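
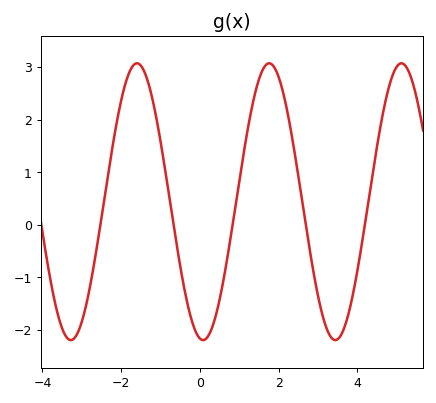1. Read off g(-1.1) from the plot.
2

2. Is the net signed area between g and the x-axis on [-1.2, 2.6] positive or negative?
positive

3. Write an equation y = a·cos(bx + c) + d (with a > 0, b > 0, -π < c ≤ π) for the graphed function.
y = 2.63cos(1.9x + 3) + 0.44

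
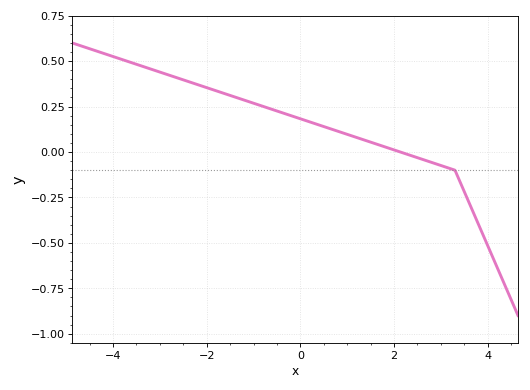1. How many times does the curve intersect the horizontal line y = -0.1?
1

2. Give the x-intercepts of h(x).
2.2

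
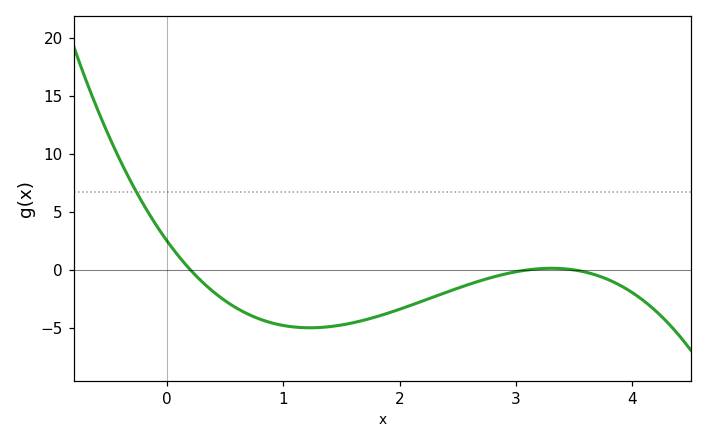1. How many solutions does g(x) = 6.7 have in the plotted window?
1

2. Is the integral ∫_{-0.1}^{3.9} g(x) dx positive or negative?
negative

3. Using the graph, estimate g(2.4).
-2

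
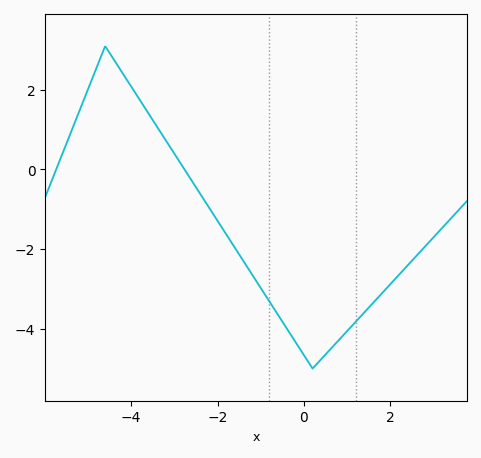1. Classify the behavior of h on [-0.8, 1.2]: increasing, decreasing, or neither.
neither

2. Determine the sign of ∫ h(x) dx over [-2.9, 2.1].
negative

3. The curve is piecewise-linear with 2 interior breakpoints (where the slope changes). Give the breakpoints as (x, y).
(-4.6, 3.1); (0.2, -5)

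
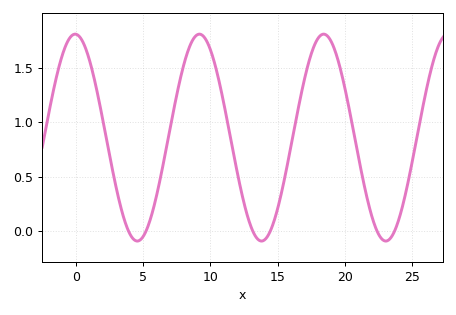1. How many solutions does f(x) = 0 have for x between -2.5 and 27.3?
6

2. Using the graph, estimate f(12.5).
0.258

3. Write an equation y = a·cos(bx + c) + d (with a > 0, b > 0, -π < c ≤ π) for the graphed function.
y = 0.95cos(0.68x + 0.04) + 0.86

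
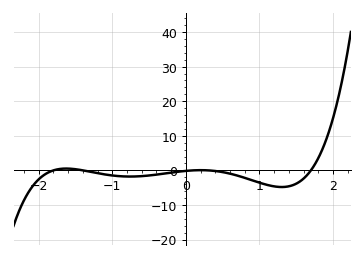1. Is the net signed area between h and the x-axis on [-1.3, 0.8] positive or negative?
negative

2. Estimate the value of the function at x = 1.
-3.56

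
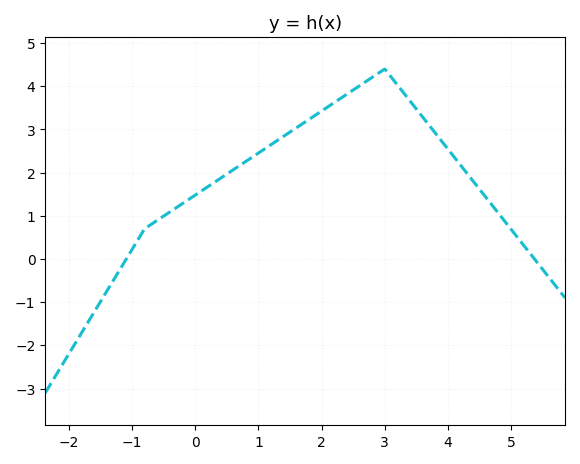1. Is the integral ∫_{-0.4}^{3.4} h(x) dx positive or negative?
positive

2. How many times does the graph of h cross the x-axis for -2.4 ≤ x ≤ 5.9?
2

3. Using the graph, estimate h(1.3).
2.74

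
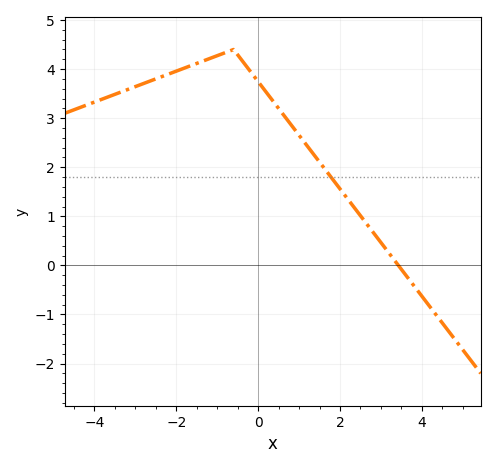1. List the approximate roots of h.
3.4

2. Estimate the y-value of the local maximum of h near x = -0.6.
4.4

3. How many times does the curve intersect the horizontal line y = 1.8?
1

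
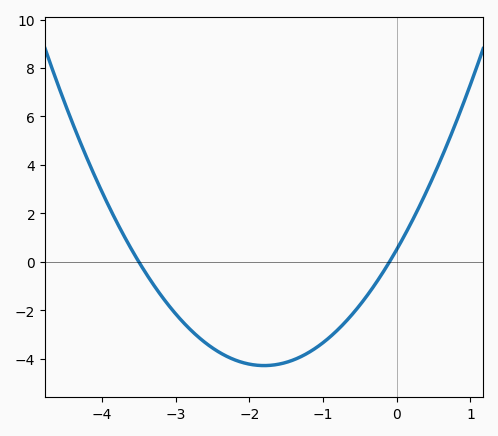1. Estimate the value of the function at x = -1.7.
-4.26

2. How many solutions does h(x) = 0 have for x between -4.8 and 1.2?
2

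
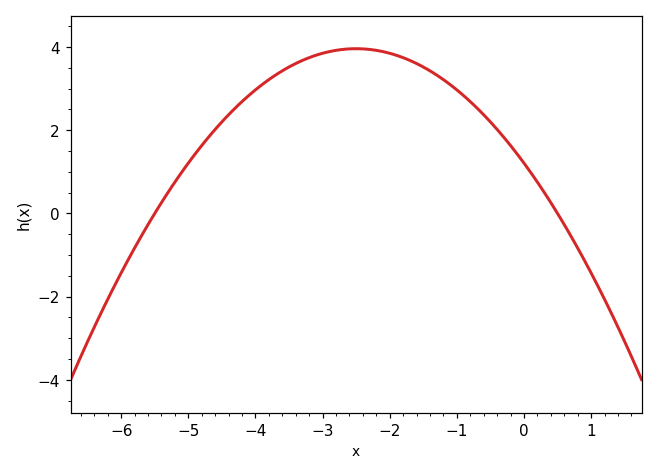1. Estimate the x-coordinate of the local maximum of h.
-2.4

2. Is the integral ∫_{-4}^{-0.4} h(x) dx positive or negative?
positive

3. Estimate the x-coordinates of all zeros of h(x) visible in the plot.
-5.6, 0.6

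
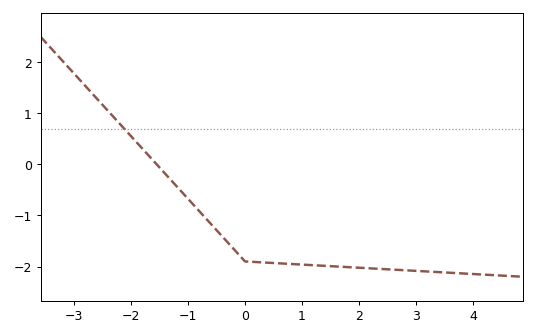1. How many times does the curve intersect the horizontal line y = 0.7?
1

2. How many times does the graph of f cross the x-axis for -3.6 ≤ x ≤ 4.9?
1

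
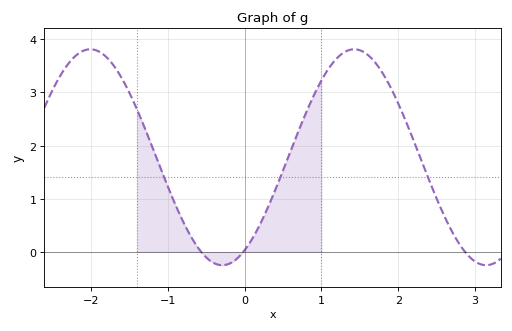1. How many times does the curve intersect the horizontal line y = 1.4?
3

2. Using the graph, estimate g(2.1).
2.45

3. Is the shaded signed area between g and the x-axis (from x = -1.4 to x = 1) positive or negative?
positive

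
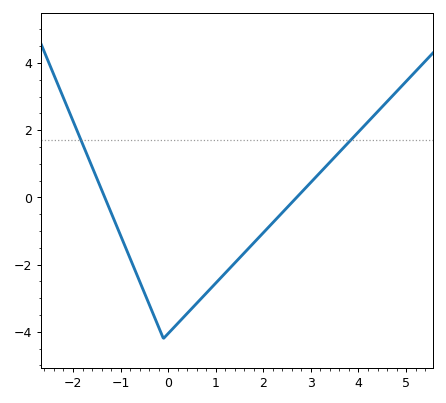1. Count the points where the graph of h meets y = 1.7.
2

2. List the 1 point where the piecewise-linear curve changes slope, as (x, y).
(-0.1, -4.2)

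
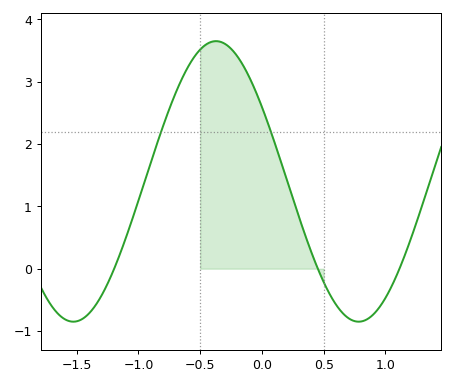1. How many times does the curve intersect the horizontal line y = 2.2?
2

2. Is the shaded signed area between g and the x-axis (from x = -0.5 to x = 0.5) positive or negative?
positive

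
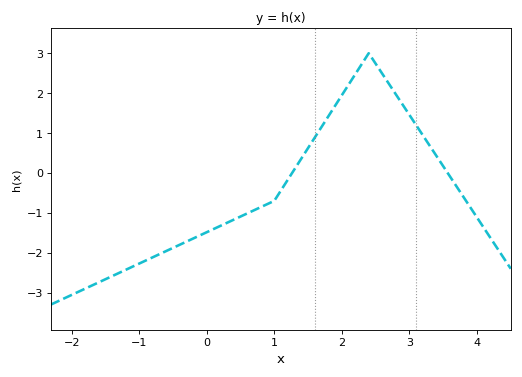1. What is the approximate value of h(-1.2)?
-2.4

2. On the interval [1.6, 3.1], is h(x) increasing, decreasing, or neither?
neither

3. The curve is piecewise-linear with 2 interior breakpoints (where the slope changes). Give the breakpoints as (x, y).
(1, -0.7); (2.4, 3)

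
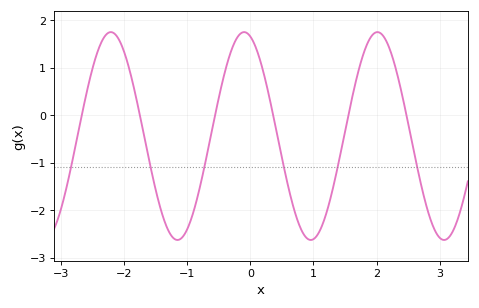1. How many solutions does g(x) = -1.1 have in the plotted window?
6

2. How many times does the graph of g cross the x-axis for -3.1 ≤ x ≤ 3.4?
6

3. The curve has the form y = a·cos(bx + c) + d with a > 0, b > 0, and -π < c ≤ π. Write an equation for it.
y = 2.19cos(2.98x + 0.29) - 0.44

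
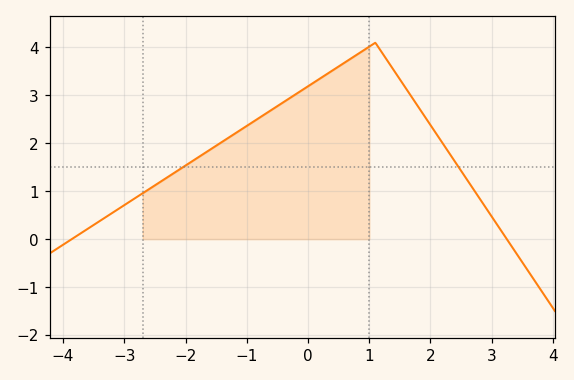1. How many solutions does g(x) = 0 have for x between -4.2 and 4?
2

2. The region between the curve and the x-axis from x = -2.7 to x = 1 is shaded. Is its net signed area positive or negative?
positive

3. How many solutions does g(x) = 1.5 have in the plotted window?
2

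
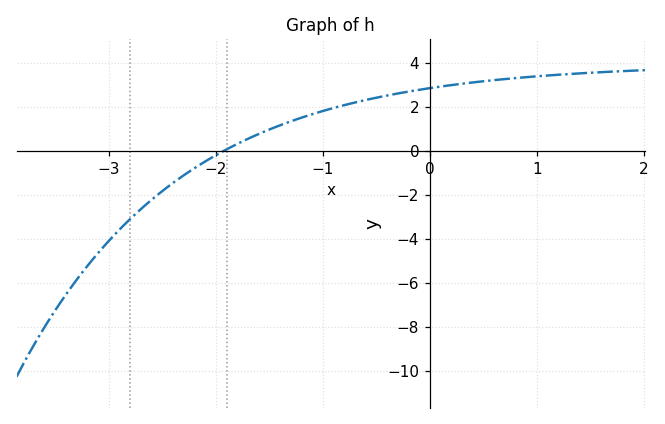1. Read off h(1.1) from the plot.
3.41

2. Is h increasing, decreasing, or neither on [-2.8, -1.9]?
increasing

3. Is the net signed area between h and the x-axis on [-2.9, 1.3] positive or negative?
positive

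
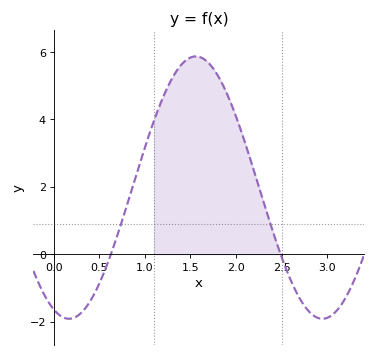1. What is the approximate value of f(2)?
4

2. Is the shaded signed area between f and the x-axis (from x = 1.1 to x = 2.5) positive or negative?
positive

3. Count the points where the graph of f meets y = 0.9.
2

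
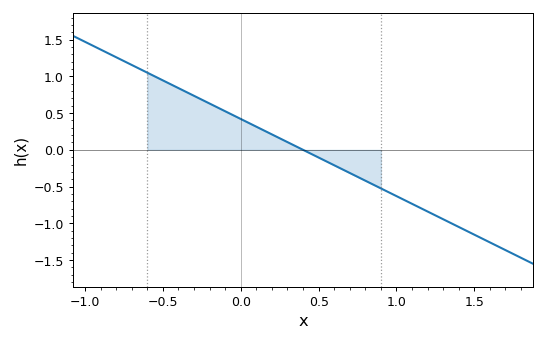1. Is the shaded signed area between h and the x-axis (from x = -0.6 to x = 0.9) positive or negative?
positive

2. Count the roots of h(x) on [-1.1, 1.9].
1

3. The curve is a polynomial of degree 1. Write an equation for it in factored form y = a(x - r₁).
y = -1.05(x - 0.4)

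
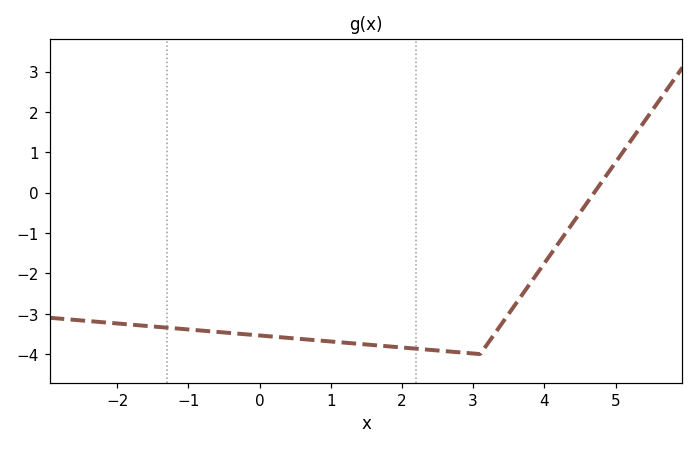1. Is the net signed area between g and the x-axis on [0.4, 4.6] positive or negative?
negative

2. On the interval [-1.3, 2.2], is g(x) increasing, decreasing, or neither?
decreasing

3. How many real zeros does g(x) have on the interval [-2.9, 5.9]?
1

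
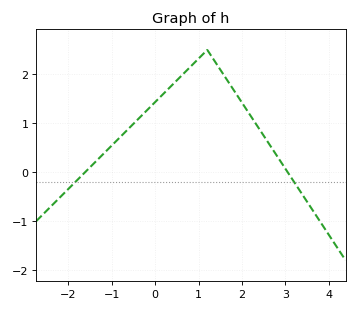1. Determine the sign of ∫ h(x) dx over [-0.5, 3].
positive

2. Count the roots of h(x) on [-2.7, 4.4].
2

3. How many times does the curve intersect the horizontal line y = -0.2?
2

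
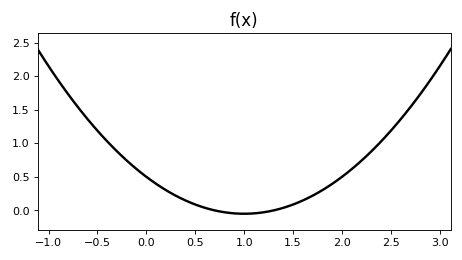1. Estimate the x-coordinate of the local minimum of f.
1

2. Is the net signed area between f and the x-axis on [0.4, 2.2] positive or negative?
positive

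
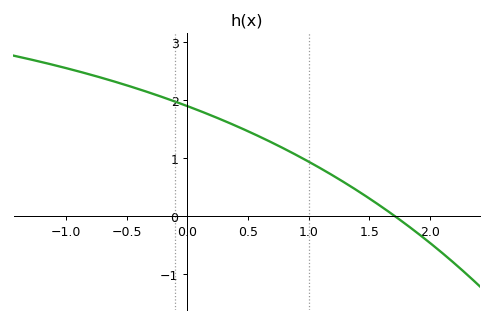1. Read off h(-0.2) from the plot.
2.05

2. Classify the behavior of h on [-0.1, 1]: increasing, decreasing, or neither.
decreasing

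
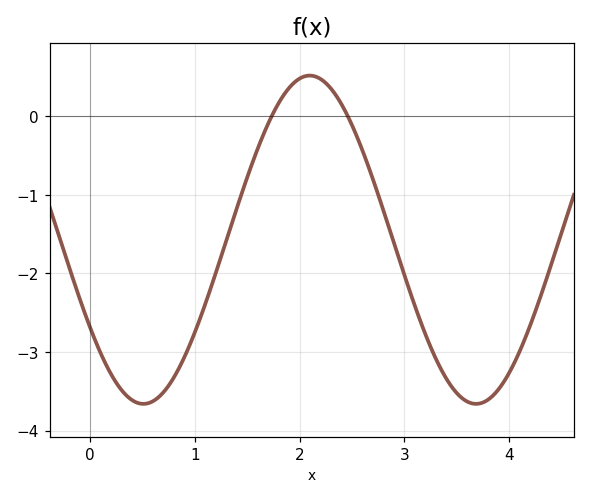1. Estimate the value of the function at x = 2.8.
-1.2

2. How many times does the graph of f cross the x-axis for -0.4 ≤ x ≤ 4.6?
2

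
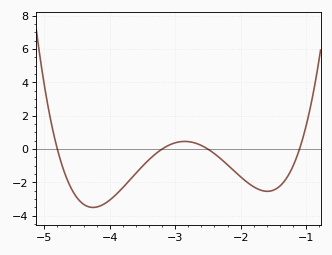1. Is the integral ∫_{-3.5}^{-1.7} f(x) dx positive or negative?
negative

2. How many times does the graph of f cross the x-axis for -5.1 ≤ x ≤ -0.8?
4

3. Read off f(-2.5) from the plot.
0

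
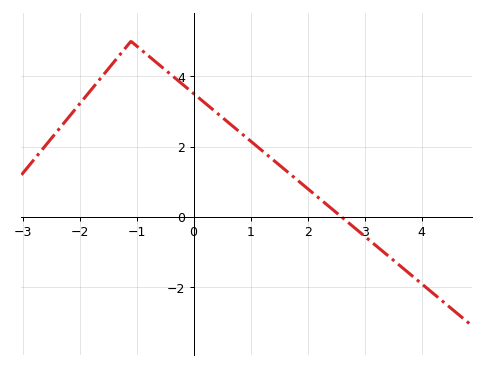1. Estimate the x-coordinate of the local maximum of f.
-1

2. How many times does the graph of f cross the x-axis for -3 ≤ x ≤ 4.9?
1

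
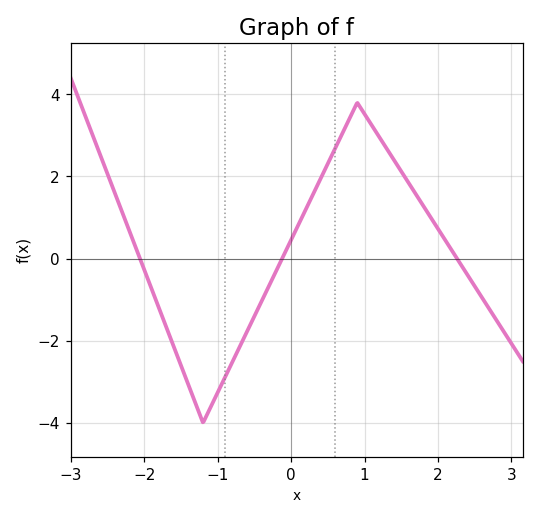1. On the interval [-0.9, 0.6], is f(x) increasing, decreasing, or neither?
increasing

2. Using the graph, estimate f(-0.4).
-1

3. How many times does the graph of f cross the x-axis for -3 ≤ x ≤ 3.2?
3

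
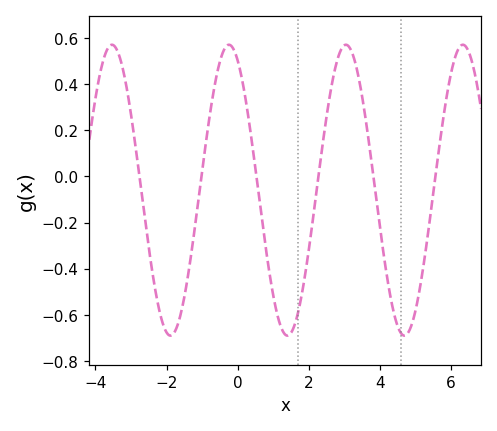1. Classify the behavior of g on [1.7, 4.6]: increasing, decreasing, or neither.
neither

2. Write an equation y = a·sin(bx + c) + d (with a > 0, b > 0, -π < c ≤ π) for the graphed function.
y = 0.63sin(1.91x + 2.04) - 0.06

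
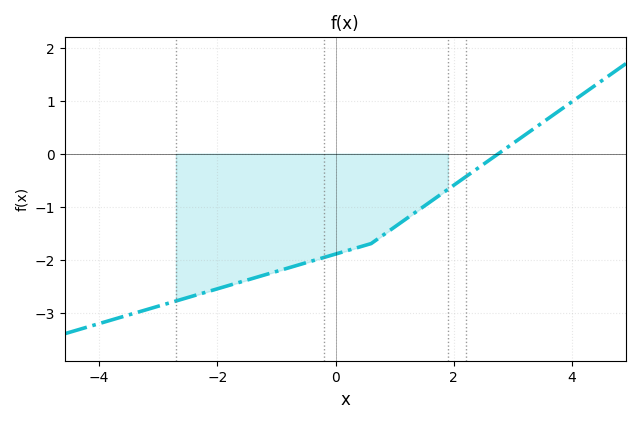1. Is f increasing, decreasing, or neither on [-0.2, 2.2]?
increasing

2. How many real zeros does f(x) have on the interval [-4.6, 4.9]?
1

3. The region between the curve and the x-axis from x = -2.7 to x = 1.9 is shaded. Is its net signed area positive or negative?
negative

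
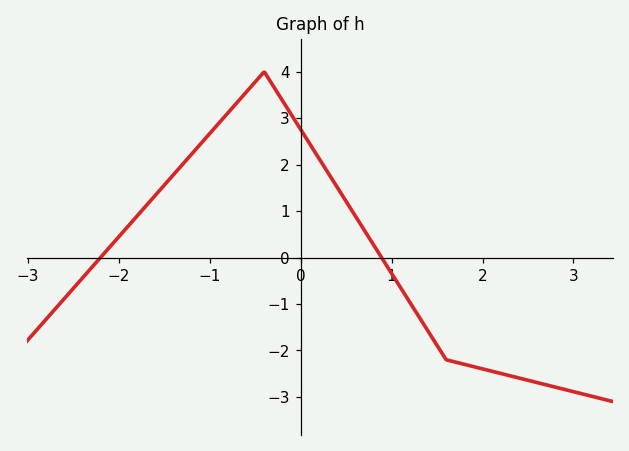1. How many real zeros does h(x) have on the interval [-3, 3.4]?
2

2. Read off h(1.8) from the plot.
-2.3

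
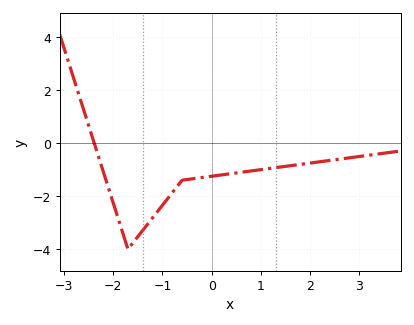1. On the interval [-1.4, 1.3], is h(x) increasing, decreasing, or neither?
increasing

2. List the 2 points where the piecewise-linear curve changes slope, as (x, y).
(-1.7, -4); (-0.6, -1.4)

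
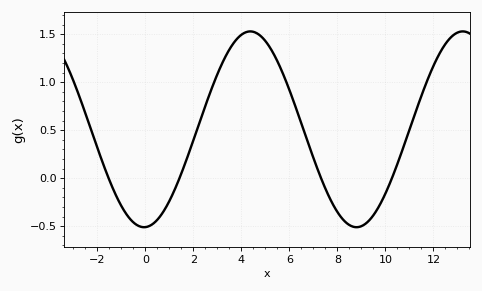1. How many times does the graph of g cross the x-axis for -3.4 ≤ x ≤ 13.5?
4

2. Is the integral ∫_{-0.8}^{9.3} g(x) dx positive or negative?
positive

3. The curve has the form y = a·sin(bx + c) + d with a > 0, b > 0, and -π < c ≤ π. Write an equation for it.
y = 1.02sin(0.71x - 1.53) + 0.51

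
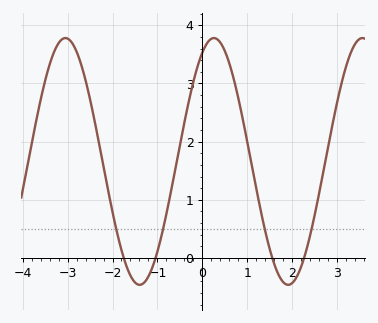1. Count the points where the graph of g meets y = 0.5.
4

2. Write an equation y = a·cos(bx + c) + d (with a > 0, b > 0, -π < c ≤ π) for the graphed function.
y = 2.12cos(1.9x - 0.49) + 1.66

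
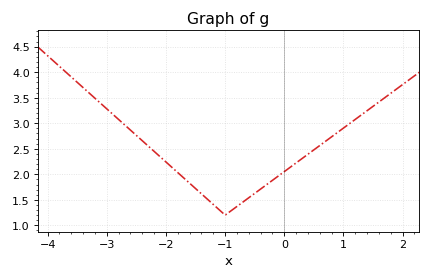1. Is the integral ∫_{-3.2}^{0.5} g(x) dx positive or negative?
positive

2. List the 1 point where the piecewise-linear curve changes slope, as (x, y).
(-1, 1.2)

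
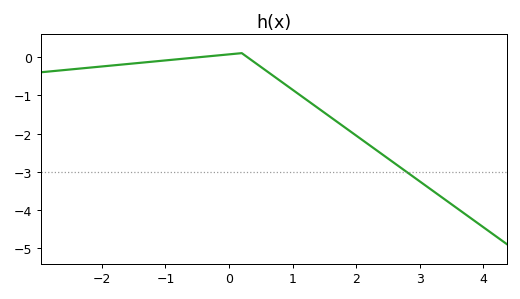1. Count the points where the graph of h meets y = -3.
1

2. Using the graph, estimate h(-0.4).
0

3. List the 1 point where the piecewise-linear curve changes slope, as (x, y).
(0.2, 0.1)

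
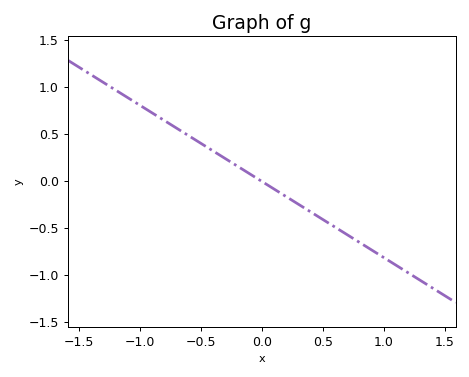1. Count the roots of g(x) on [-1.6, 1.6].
1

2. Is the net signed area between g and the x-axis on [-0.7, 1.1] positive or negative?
negative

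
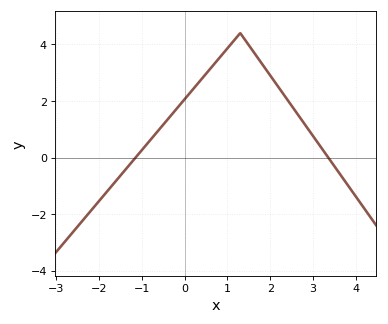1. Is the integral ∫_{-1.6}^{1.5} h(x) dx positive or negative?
positive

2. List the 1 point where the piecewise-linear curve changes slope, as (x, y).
(1.3, 4.4)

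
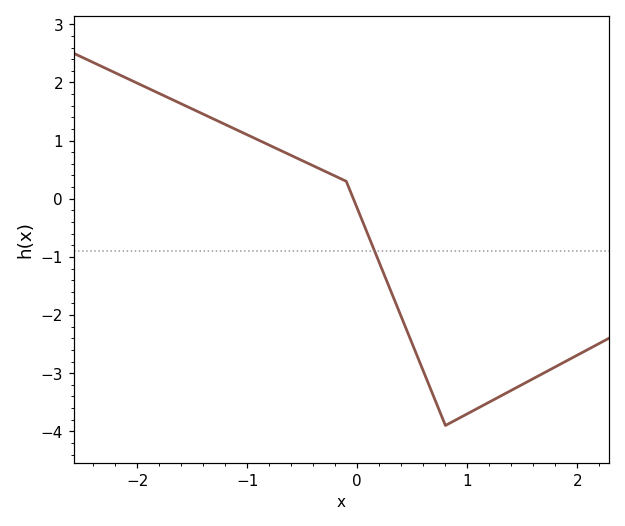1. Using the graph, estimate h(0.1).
-0.6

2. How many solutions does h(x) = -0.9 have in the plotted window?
1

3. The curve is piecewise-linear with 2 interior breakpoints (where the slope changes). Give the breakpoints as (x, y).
(-0.1, 0.3); (0.8, -3.9)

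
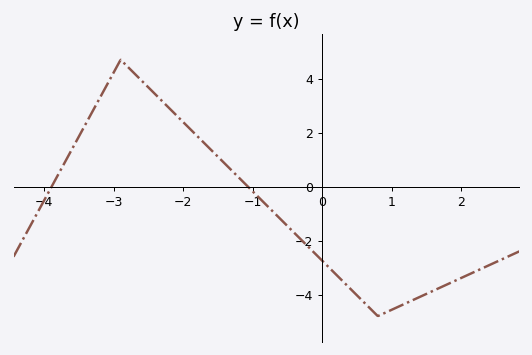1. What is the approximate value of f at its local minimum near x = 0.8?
-4.8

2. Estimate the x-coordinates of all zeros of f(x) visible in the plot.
-3.9, -1.1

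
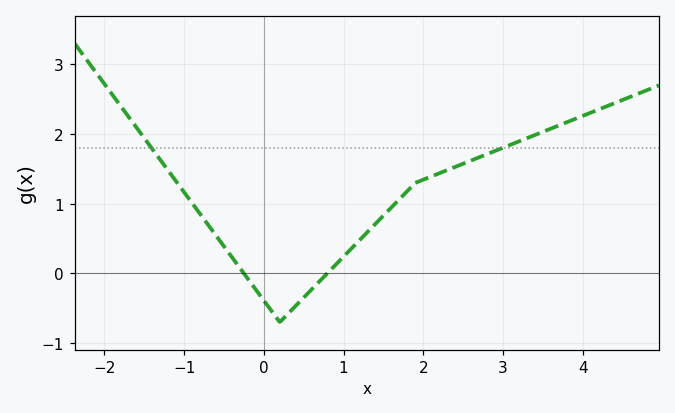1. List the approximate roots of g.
-0.25, 0.795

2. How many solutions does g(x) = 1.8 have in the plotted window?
2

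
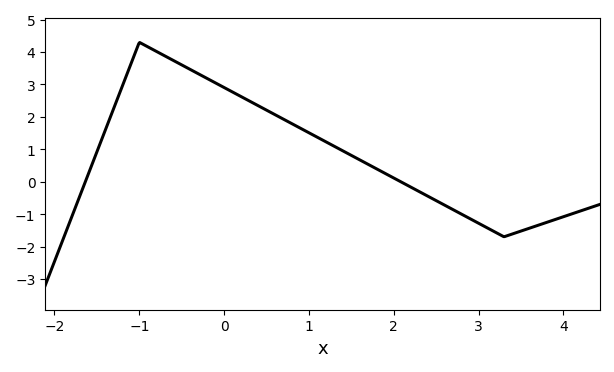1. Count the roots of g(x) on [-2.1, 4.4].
2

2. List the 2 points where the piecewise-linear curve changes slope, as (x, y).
(-1, 4.3); (3.3, -1.7)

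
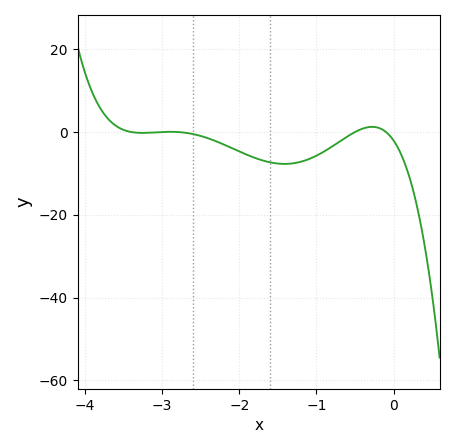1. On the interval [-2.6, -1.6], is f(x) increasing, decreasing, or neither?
decreasing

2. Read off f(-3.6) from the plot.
1.53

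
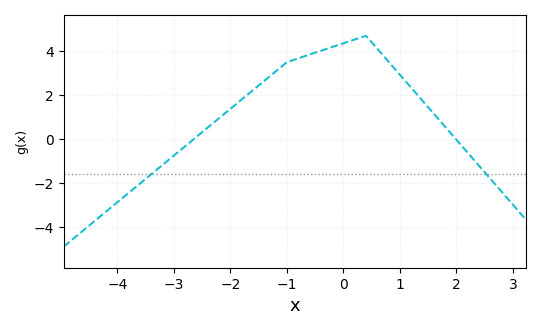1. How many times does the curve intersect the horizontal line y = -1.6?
2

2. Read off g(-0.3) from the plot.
4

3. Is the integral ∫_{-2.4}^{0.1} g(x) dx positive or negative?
positive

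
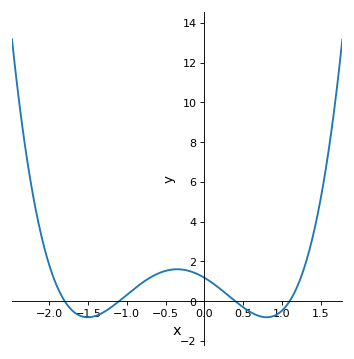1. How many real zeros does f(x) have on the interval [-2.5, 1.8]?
4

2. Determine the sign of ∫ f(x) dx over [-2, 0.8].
positive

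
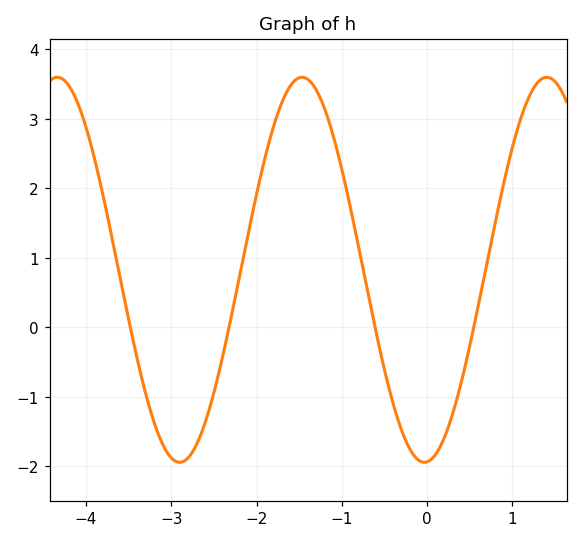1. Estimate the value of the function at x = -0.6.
-0.061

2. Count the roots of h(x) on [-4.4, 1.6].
4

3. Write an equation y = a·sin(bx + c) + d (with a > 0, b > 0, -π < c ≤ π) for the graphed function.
y = 2.77sin(2.19x - 1.5) + 0.83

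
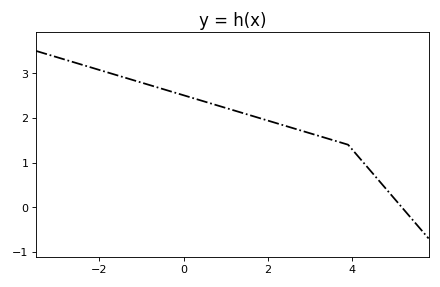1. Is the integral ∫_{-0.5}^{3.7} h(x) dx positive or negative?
positive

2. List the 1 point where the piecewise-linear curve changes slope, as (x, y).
(3.9, 1.4)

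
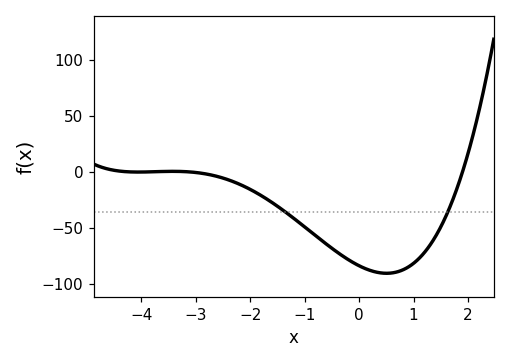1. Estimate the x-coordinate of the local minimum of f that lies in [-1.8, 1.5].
0.504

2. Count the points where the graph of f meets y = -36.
2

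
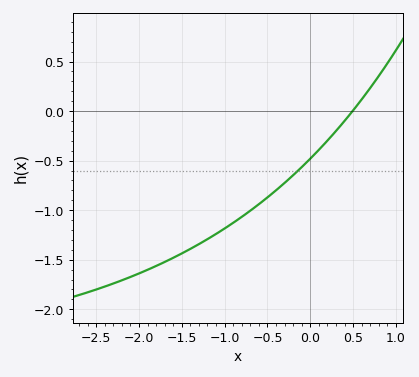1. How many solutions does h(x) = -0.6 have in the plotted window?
1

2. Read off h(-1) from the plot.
-1.2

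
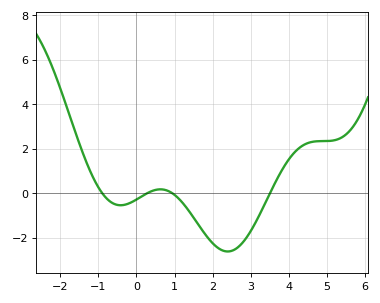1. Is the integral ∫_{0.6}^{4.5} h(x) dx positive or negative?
negative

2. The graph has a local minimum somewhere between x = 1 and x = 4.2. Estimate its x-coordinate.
2.4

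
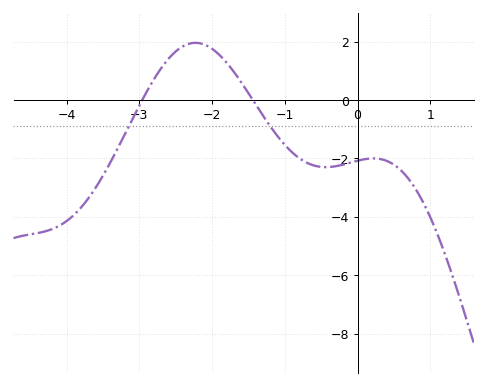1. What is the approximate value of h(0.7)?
-2.7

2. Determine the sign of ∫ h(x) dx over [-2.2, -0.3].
negative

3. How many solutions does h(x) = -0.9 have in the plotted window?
2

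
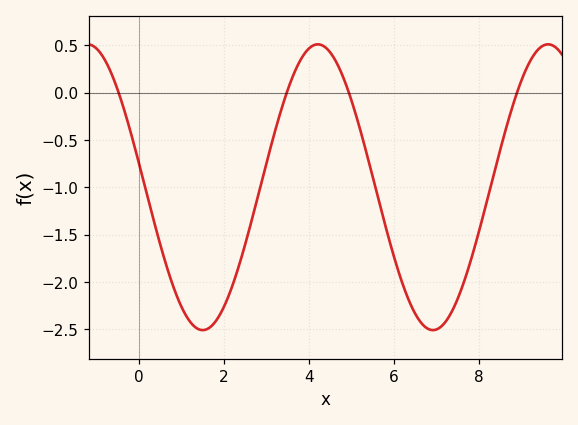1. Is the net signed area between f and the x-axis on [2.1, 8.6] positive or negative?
negative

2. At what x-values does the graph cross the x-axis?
-0.4, 3.4, 5, 8.8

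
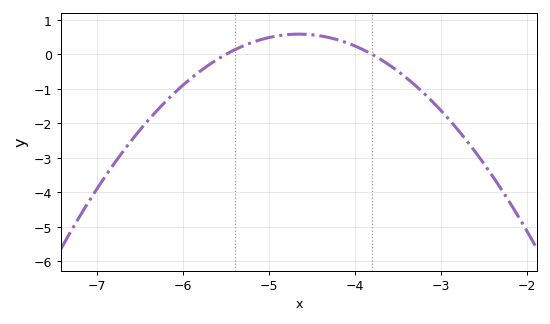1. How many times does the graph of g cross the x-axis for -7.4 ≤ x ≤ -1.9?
2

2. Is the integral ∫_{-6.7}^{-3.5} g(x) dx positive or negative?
negative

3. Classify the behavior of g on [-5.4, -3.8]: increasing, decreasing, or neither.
neither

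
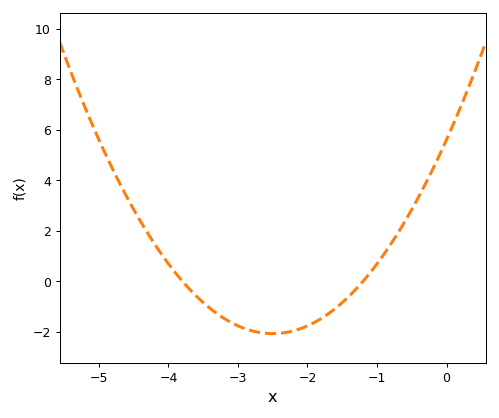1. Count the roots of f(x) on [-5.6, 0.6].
2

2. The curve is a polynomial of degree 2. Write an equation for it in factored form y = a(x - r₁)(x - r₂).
y = 1.23(x + 3.8)(x + 1.2)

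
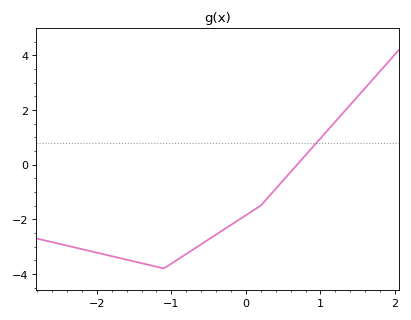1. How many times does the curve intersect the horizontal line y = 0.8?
1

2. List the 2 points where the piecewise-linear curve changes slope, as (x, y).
(-1.1, -3.8); (0.2, -1.5)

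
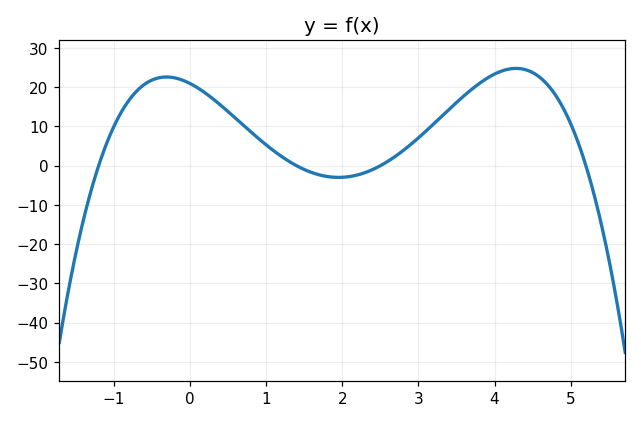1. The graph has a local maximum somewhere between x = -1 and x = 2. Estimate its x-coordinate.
-0.3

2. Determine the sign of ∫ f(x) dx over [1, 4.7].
positive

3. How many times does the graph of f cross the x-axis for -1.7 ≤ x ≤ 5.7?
4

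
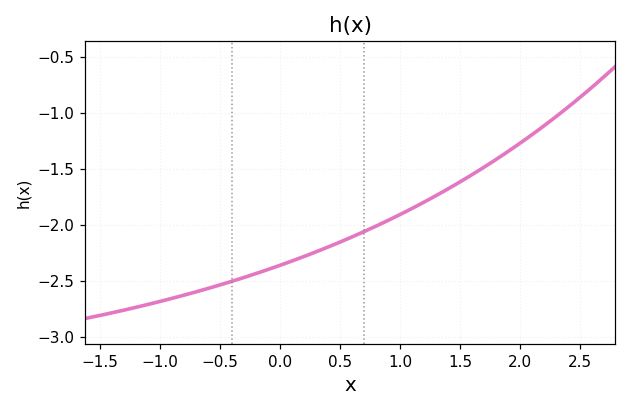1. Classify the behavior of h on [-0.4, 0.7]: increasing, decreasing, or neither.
increasing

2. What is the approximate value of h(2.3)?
-1.05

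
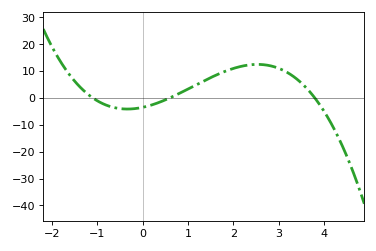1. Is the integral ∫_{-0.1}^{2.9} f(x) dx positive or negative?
positive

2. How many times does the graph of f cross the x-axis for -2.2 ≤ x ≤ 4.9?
3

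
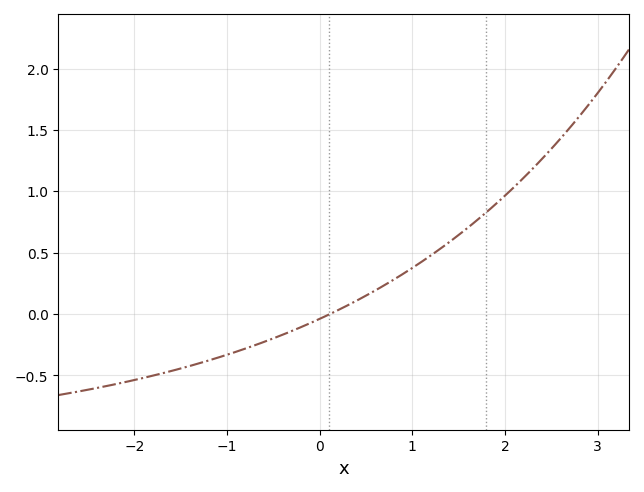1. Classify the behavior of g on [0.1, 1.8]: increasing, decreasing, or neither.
increasing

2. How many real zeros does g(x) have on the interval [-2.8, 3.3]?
1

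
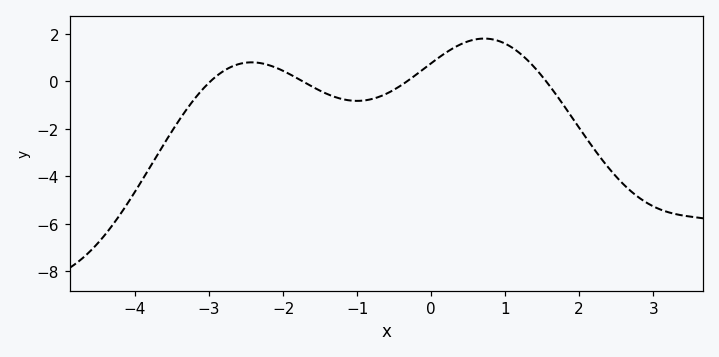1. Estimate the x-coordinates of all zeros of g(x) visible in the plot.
-2.98, -1.74, -0.325, 1.55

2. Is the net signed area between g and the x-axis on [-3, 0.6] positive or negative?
positive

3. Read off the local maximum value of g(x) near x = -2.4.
0.798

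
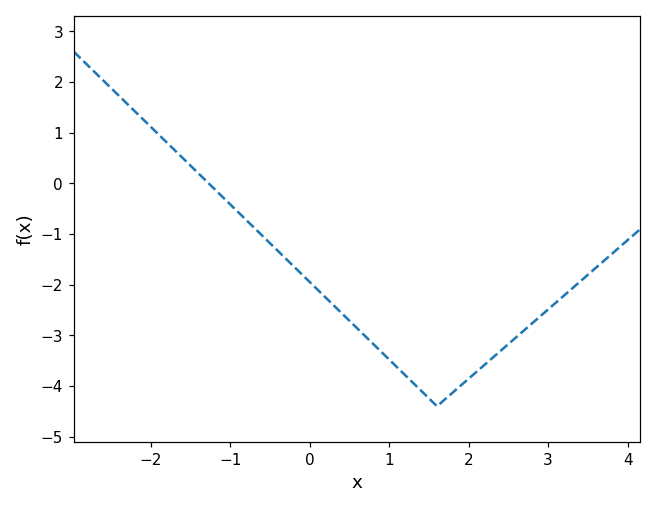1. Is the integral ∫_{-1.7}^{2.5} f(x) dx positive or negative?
negative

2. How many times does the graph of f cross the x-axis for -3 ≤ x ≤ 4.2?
1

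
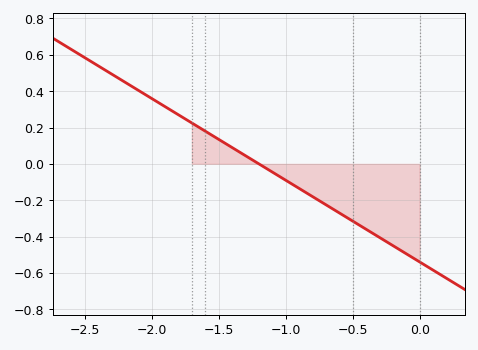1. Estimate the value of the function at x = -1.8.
0.28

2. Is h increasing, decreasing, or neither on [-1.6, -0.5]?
decreasing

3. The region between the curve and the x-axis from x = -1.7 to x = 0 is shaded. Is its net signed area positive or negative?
negative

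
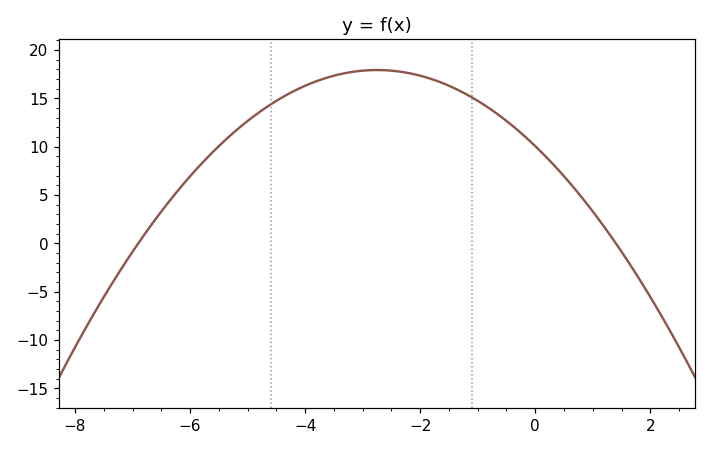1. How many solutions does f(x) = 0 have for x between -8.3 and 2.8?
2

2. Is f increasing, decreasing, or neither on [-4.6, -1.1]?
neither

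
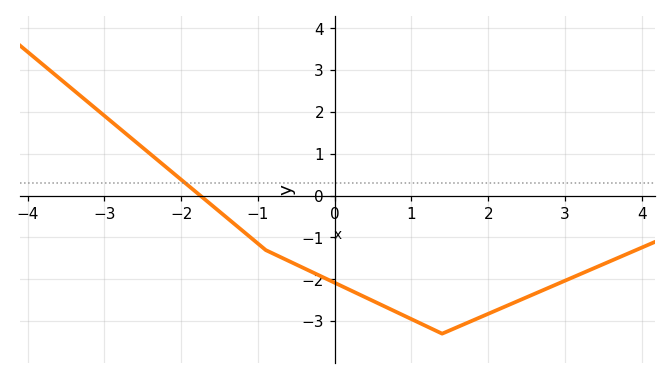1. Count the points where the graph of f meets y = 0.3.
1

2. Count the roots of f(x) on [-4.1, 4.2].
1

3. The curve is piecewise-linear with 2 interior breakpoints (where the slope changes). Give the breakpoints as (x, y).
(-0.9, -1.3); (1.4, -3.3)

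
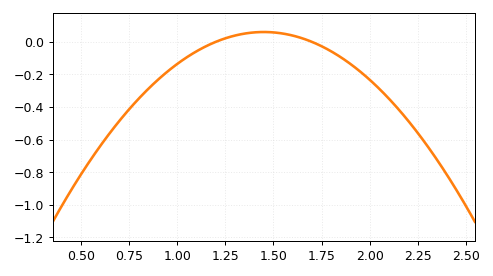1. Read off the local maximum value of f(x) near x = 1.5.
0.061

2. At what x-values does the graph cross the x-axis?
1.2, 1.7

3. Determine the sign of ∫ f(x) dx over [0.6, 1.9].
negative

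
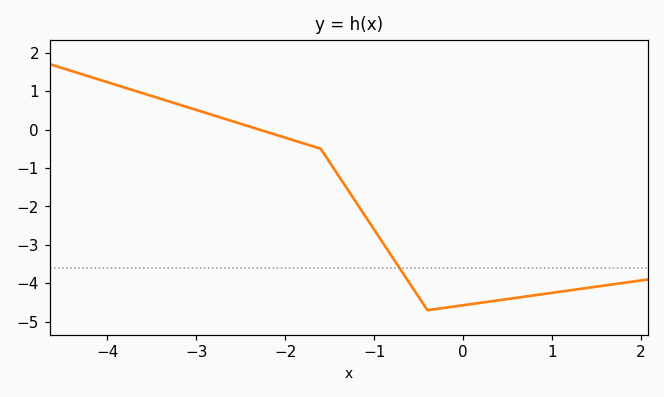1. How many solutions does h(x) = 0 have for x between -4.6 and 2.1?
1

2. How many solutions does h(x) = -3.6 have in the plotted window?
1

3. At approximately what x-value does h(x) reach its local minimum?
-0.4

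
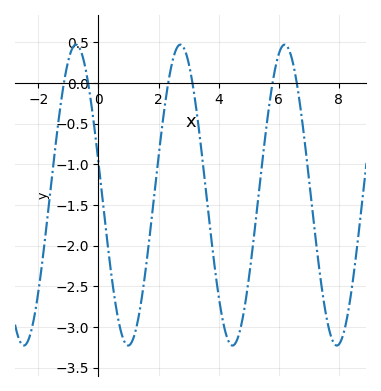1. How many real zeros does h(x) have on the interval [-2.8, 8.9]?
6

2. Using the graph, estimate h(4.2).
-3.03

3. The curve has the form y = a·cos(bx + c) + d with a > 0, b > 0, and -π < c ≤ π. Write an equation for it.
y = 1.85cos(1.81x + 1.35) - 1.38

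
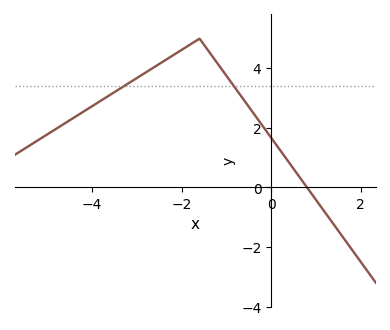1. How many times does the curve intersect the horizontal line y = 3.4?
2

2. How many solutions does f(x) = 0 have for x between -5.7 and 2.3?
1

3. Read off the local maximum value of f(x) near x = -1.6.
5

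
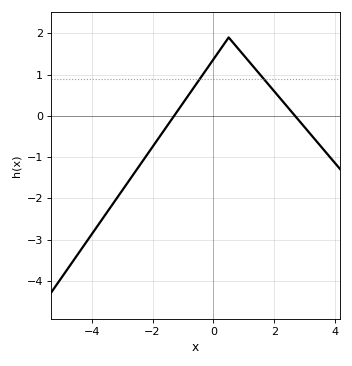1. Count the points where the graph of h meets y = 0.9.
2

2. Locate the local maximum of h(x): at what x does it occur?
0.4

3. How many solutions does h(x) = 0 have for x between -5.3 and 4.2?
2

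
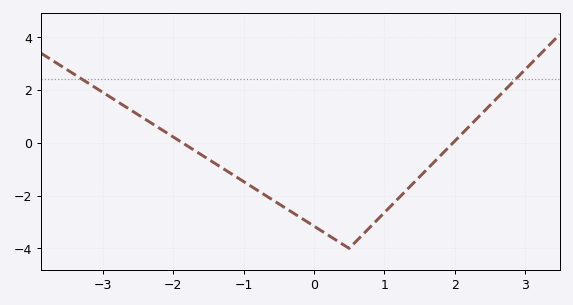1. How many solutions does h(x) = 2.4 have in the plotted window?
2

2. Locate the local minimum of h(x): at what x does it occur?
0.5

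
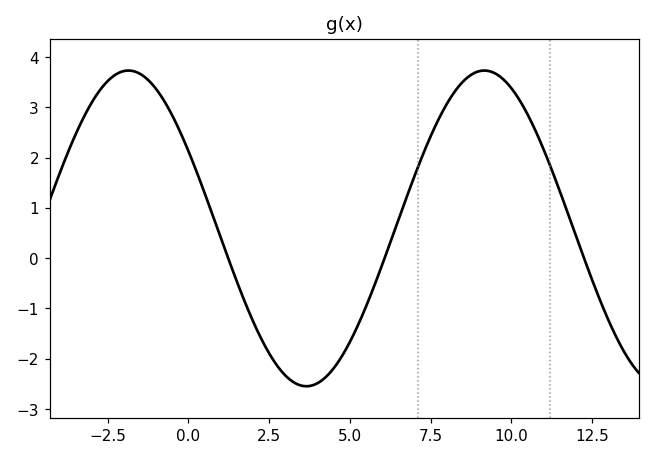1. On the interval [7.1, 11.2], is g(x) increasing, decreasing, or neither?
neither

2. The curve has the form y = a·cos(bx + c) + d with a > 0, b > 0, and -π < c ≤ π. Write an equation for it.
y = 3.14cos(0.57x + 1.06) + 0.59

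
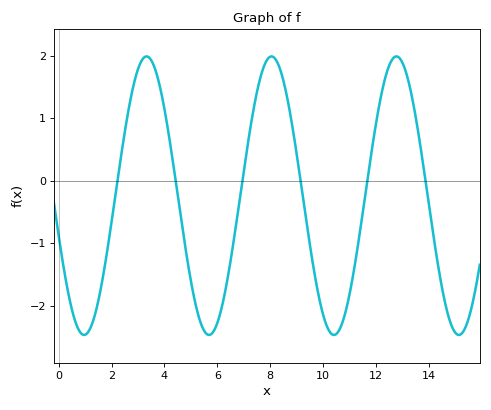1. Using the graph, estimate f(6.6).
-1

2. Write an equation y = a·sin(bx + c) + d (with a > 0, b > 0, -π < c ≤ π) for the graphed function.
y = 2.23sin(1.3x - 2.9) - 0.24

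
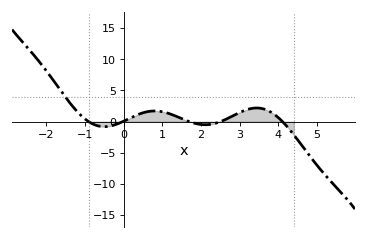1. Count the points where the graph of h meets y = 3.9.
1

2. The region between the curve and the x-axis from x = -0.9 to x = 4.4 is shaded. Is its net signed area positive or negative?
positive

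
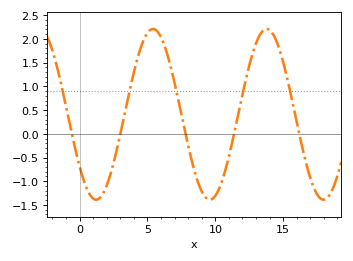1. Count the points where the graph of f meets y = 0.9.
5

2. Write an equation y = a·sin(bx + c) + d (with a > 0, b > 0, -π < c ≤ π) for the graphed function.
y = 1.8sin(0.75x - 2.5) + 0.41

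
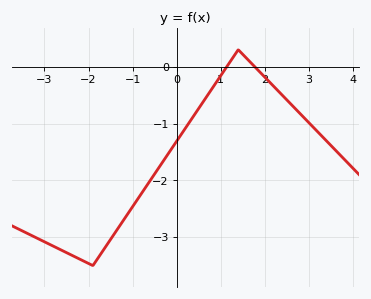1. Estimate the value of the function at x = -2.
-3.46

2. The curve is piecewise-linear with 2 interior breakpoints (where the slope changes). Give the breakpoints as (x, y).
(-1.9, -3.5); (1.4, 0.3)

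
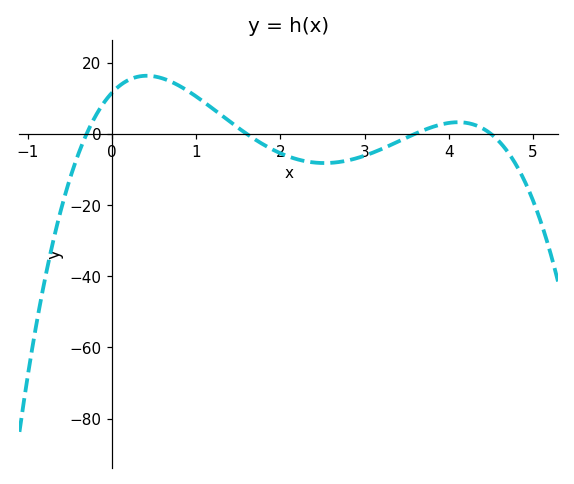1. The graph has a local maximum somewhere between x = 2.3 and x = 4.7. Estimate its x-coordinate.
4.1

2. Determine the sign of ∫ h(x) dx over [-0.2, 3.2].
positive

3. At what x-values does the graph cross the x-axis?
-0.3, 1.6, 3.6, 4.5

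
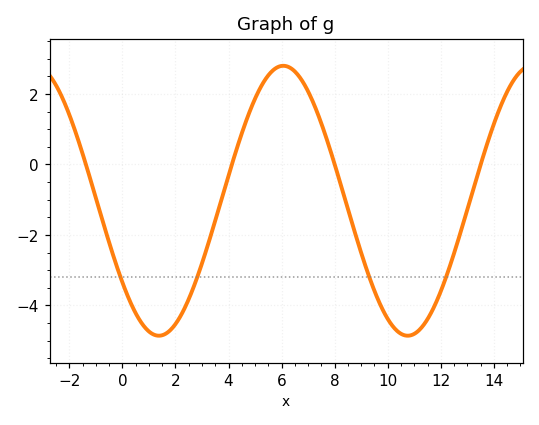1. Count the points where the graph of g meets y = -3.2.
4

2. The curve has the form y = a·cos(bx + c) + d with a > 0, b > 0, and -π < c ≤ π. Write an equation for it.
y = 3.83cos(0.67x + 2.2) - 1.03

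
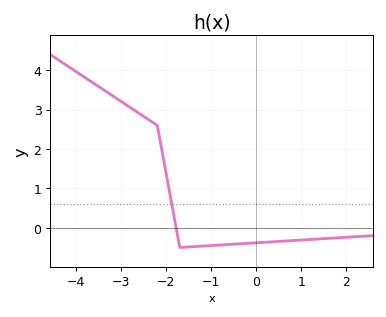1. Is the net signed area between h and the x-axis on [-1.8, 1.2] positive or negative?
negative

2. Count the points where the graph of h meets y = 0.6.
1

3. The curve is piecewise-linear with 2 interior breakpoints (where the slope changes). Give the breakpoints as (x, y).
(-2.2, 2.6); (-1.7, -0.5)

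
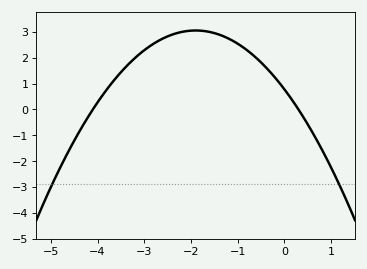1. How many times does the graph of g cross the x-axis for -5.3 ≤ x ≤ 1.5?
2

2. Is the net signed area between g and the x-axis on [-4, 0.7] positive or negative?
positive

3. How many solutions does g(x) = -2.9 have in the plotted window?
2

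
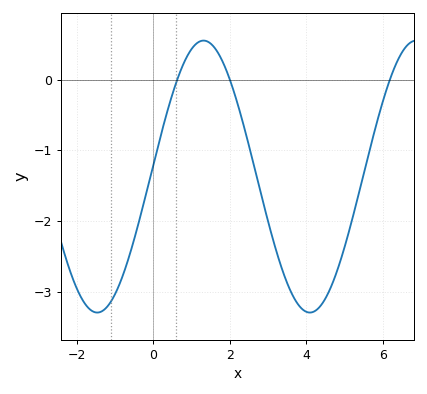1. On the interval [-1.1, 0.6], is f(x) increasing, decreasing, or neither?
increasing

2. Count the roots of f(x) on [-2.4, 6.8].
3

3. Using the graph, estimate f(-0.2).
-1.6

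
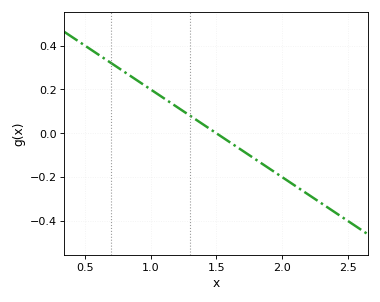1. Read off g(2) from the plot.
-0.2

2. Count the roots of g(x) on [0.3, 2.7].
1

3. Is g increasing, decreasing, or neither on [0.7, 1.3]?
decreasing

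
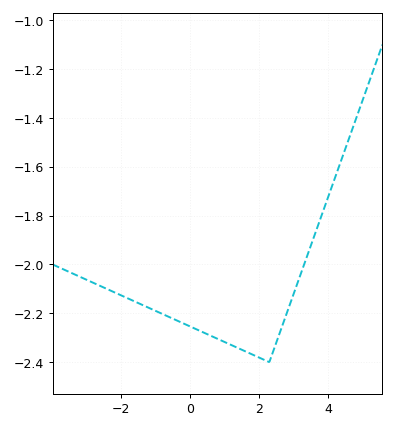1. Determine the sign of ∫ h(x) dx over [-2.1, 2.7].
negative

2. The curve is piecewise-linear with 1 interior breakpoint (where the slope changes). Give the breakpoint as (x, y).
(2.3, -2.4)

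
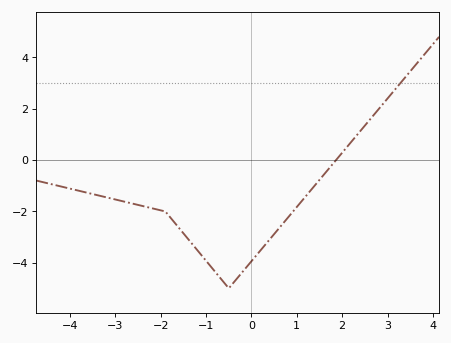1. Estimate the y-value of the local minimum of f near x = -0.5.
-5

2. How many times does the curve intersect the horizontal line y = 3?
1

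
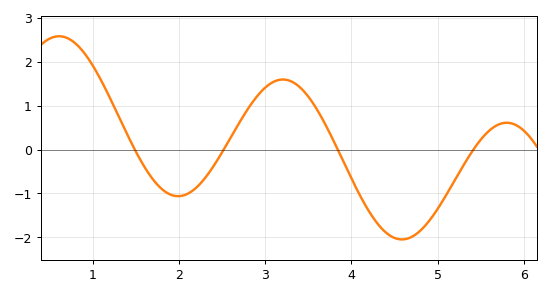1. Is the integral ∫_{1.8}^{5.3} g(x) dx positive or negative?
negative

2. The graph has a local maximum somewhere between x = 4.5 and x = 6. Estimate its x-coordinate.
5.8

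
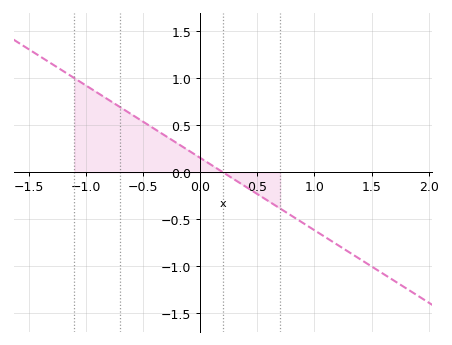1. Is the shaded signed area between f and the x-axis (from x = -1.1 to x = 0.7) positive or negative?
positive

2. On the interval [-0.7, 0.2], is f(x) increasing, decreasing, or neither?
decreasing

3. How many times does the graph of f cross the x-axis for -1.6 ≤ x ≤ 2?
1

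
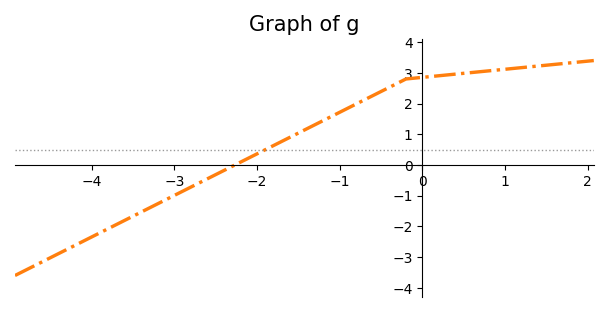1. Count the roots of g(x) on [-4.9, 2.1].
1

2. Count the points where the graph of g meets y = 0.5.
1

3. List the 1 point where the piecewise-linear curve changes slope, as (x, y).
(-0.2, 2.8)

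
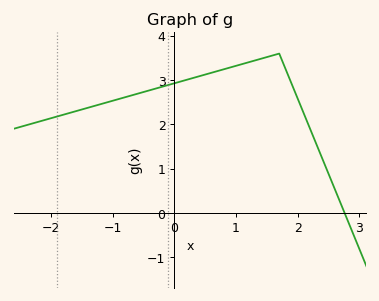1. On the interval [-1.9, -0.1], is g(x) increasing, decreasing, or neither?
increasing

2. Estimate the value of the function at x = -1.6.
2.3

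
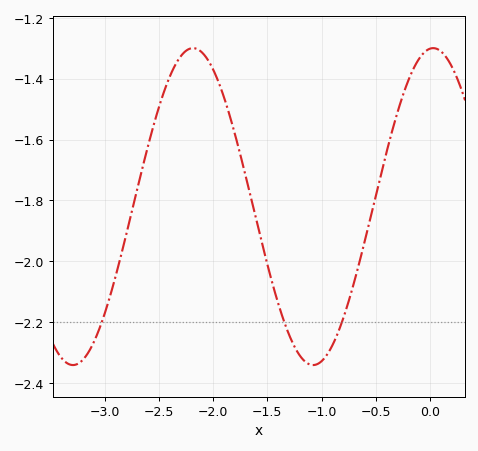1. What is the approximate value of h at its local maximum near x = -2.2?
-1.3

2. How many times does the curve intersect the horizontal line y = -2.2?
3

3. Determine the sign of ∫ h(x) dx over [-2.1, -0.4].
negative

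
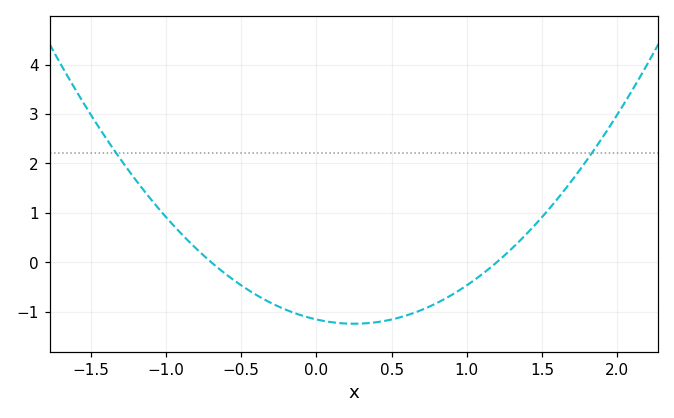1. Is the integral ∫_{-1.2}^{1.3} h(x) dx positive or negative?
negative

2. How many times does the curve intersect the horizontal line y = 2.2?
2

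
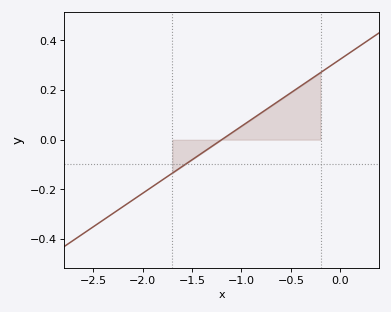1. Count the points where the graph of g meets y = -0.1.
1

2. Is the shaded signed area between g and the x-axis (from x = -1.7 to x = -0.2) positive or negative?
positive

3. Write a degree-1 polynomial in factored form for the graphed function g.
y = 0.27(x + 1.2)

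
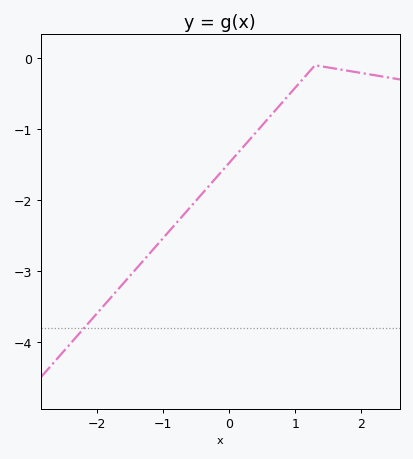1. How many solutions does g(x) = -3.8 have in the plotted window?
1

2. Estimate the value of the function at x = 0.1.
-1.37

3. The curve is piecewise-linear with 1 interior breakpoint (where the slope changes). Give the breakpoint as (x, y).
(1.3, -0.1)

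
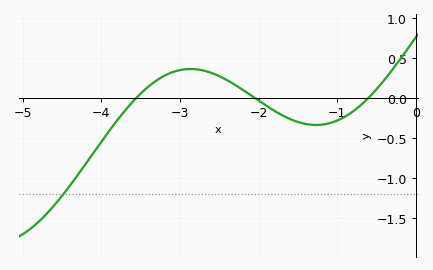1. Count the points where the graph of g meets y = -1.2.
1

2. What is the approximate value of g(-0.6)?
0.002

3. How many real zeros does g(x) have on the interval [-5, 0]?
3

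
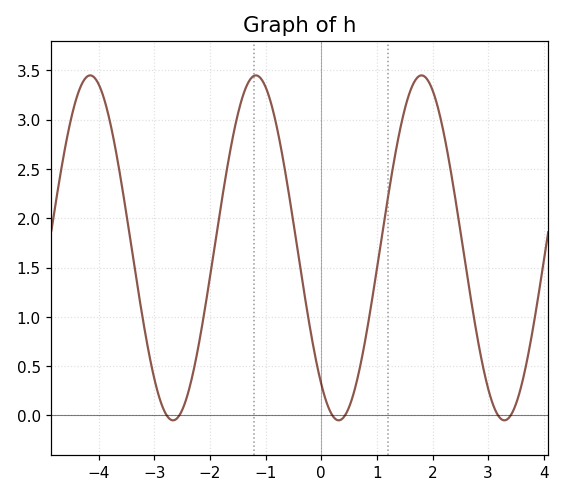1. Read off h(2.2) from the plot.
2.87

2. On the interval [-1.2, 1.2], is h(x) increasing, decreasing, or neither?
neither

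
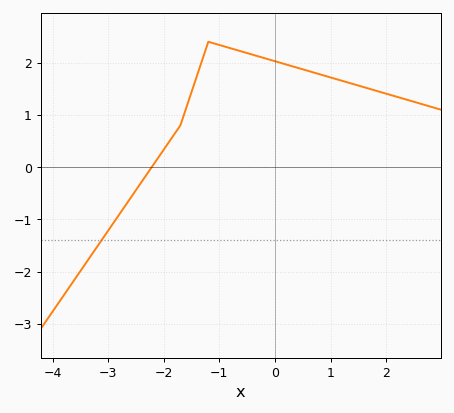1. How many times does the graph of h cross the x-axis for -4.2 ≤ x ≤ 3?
1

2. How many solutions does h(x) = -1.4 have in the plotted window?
1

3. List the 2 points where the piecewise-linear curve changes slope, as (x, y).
(-1.7, 0.8); (-1.2, 2.4)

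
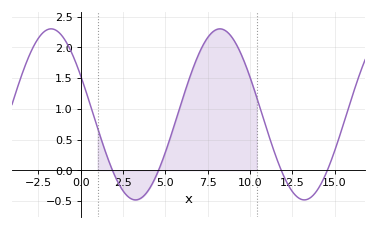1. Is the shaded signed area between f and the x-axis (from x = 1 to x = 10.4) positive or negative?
positive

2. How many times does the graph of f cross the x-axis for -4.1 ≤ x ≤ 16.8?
4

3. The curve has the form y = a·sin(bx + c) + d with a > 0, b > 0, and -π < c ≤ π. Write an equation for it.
y = 1.39sin(0.63x + 2.7) + 0.91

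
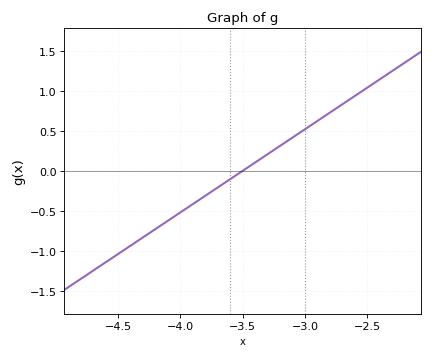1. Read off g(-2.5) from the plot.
1.04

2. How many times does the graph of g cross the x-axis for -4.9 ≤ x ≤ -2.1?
1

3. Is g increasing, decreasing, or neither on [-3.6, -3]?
increasing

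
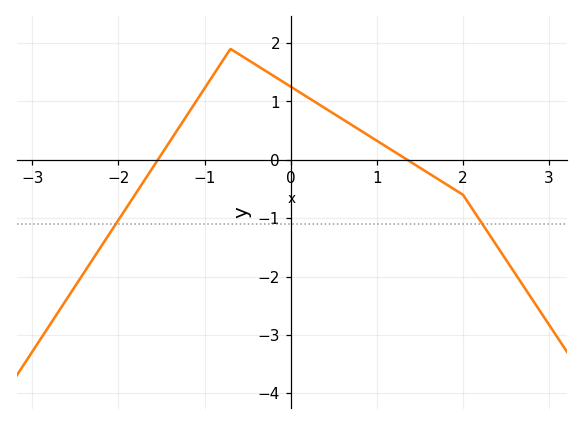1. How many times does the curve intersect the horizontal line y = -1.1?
2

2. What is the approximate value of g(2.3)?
-1.27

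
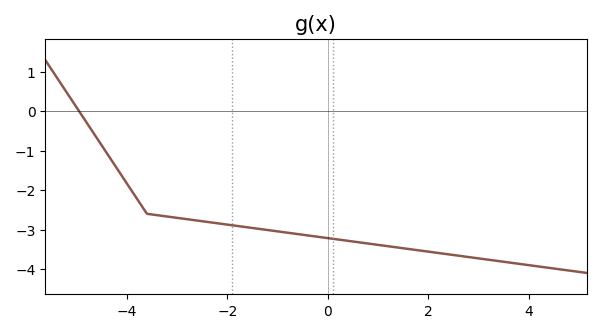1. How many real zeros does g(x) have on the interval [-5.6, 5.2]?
1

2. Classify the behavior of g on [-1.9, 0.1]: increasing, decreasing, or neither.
decreasing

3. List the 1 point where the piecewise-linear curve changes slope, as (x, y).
(-3.6, -2.6)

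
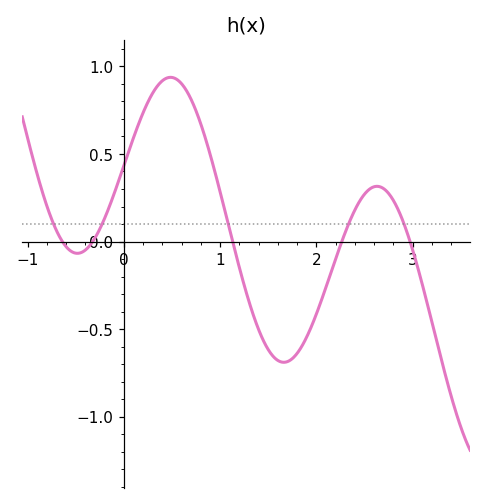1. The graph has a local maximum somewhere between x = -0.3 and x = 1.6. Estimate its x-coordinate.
0.483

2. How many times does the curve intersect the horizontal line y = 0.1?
5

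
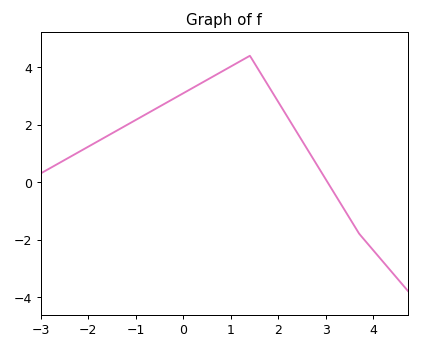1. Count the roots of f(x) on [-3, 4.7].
1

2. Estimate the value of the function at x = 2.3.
1.97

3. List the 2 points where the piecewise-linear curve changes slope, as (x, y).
(1.4, 4.4); (3.7, -1.8)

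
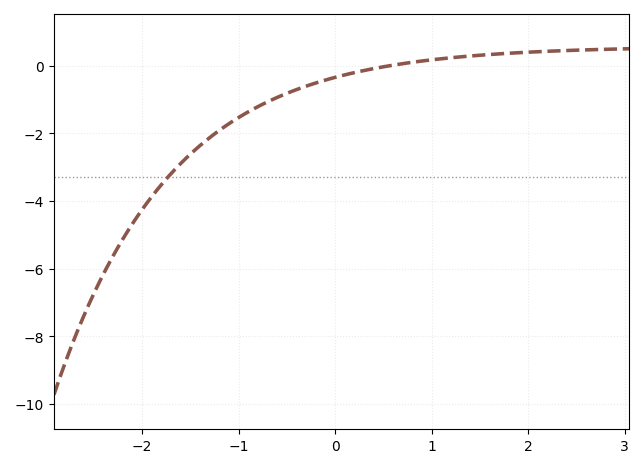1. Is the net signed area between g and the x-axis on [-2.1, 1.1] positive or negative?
negative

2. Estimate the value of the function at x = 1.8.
0.4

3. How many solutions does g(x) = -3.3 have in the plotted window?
1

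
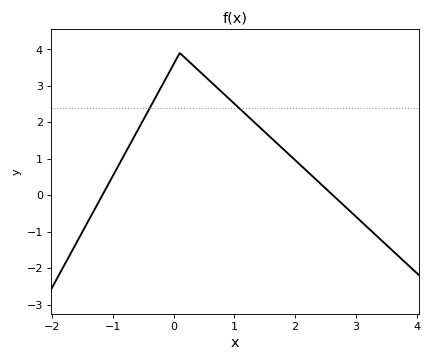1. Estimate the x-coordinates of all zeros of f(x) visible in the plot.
-1.18, 2.62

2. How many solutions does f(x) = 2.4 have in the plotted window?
2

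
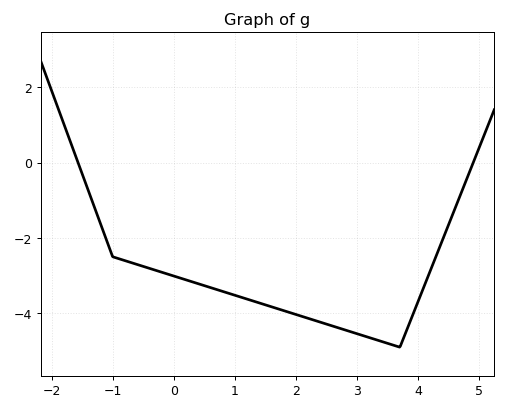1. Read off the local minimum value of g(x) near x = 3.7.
-4.8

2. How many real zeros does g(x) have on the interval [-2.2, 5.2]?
2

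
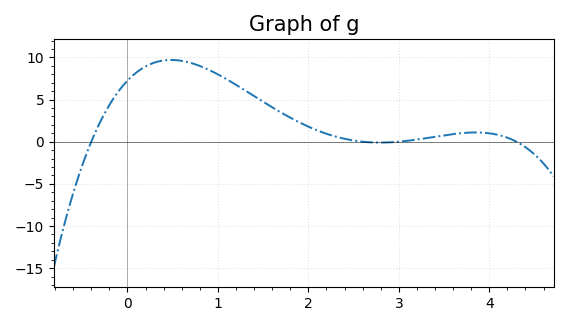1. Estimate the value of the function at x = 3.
0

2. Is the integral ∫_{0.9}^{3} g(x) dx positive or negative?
positive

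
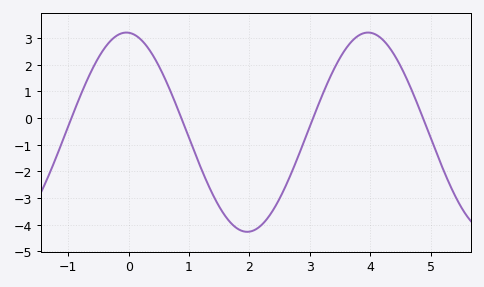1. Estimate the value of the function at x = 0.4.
2.36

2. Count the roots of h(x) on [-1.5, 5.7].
4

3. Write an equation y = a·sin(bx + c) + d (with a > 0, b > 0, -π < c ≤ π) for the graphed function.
y = 3.74sin(1.57x + 1.63) - 0.53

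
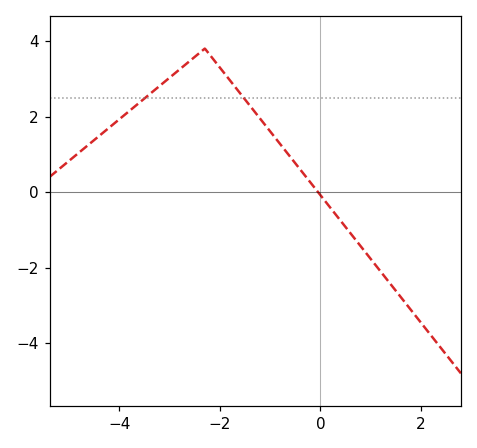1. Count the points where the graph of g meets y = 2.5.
2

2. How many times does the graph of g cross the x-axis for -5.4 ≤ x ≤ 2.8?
1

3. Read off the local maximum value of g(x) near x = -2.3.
3.8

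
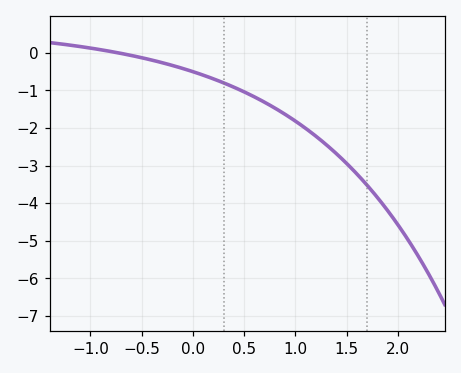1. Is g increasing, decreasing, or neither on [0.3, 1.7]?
decreasing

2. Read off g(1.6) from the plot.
-3.2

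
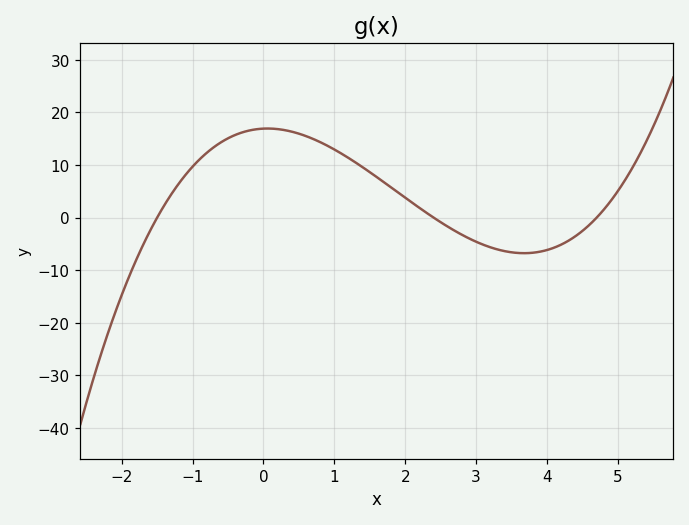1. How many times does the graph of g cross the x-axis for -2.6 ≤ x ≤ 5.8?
3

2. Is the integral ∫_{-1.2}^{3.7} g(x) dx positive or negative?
positive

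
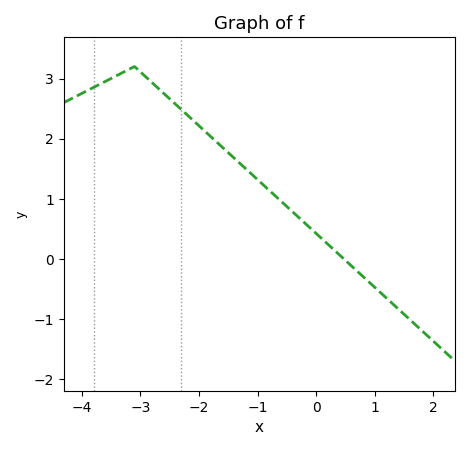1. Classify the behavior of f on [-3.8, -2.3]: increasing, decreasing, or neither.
neither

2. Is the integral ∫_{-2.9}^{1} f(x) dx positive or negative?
positive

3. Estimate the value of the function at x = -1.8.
2.04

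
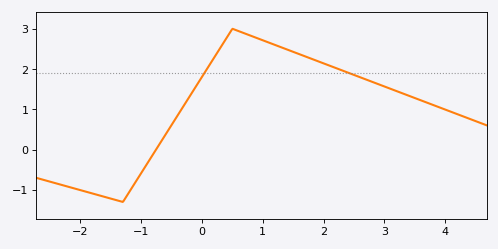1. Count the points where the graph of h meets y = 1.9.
2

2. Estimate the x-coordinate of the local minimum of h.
-1.3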